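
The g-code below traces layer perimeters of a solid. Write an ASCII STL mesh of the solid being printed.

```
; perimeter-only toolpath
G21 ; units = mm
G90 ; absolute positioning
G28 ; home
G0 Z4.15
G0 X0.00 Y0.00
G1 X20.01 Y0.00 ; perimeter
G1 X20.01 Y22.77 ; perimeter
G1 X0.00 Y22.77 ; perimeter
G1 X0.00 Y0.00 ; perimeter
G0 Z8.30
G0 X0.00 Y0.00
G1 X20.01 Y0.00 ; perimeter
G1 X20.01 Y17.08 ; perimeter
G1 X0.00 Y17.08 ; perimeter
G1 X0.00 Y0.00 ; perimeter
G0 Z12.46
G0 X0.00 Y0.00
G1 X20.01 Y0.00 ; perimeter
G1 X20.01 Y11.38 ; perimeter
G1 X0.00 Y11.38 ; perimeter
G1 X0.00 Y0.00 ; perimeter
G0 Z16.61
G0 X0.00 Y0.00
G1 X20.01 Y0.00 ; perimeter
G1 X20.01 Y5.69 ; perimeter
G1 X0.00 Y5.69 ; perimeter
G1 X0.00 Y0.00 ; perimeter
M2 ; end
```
solid part
  facet normal 0.0000 0.0000 -1.0000
    outer loop
      vertex 20.01 28.46 0.00
      vertex 20.01 0.00 0.00
      vertex 0.00 0.00 0.00
    endloop
  endfacet
  facet normal 0.0000 0.0000 -1.0000
    outer loop
      vertex 0.00 28.46 0.00
      vertex 20.01 28.46 0.00
      vertex 0.00 0.00 0.00
    endloop
  endfacet
  facet normal 0.0000 -1.0000 0.0000
    outer loop
      vertex 0.00 0.00 0.00
      vertex 20.01 0.00 0.00
      vertex 20.01 0.00 20.76
    endloop
  endfacet
  facet normal 0.0000 -1.0000 0.0000
    outer loop
      vertex 0.00 0.00 0.00
      vertex 20.01 0.00 20.76
      vertex 0.00 0.00 20.76
    endloop
  endfacet
  facet normal 0.0000 0.5893 0.8079
    outer loop
      vertex 0.00 0.00 20.76
      vertex 20.01 0.00 20.76
      vertex 20.01 28.46 0.00
    endloop
  endfacet
  facet normal 0.0000 0.5893 0.8079
    outer loop
      vertex 0.00 0.00 20.76
      vertex 20.01 28.46 0.00
      vertex 0.00 28.46 0.00
    endloop
  endfacet
  facet normal -1.0000 0.0000 0.0000
    outer loop
      vertex 0.00 0.00 20.76
      vertex 0.00 28.46 0.00
      vertex 0.00 0.00 0.00
    endloop
  endfacet
  facet normal 1.0000 0.0000 0.0000
    outer loop
      vertex 20.01 0.00 0.00
      vertex 20.01 28.46 0.00
      vertex 20.01 0.00 20.76
    endloop
  endfacet
endsolid part

The G0 Z moves step by Δz≈4.15 mm. The G1 loops shrink linearly with z, so the solid tapers from its base footprint up to z≈20.8. Closing with a flat bottom cap and the tapered top and triangulating gives 8 facets — a wedge (ramp): 20 × 28.5 mm base, rising to 20.8 mm along the y=0 edge and sloping linearly to z=0 at y=28.5.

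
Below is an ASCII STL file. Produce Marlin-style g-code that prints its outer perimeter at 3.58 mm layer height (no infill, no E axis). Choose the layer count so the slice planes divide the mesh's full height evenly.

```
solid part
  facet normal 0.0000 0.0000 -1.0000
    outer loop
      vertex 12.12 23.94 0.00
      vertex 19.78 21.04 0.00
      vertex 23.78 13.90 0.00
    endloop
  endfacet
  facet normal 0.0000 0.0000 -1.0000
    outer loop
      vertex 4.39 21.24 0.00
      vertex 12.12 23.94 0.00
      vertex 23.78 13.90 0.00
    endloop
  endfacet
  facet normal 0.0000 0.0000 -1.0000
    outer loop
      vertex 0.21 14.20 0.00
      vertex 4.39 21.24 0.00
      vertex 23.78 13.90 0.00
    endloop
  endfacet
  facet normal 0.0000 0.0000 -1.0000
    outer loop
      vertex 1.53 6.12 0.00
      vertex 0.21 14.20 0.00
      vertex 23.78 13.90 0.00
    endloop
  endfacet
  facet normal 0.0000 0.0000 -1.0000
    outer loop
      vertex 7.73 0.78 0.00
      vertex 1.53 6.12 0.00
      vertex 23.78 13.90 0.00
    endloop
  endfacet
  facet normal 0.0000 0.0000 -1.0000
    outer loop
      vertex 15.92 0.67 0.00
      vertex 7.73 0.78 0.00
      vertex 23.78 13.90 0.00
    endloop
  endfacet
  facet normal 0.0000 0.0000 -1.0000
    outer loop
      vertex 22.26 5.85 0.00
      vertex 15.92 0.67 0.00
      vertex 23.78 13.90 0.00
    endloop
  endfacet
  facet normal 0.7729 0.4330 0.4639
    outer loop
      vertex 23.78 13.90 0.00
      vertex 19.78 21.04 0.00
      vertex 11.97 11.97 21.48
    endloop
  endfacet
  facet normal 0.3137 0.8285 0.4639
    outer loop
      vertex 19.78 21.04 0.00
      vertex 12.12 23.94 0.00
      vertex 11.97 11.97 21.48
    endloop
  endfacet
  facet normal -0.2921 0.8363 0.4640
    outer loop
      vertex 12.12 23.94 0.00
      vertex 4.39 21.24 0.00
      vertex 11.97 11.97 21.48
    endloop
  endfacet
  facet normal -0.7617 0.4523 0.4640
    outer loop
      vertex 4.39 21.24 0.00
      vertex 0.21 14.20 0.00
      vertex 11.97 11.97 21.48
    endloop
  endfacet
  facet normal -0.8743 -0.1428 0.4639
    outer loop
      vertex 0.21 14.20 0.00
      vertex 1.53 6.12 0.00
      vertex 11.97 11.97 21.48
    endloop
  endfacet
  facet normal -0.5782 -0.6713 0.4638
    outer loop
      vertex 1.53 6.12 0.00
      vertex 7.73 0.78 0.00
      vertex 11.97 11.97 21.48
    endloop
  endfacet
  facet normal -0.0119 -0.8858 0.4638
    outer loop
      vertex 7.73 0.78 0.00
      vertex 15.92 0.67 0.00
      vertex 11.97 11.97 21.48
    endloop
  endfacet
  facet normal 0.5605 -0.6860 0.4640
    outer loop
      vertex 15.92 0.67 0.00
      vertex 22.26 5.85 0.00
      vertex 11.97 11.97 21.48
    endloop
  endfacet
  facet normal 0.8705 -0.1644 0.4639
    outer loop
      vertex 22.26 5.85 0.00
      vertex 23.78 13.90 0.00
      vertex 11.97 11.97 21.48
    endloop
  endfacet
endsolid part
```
; perimeter-only toolpath
G21 ; units = mm
G90 ; absolute positioning
G28 ; home
; layer 1
G0 Z3.58
G0 X21.81 Y13.58
G1 X18.48 Y19.53
G1 X12.09 Y21.95
G1 X5.65 Y19.70
G1 X2.17 Y13.83
G1 X3.27 Y7.10
G1 X8.44 Y2.64
G1 X15.26 Y2.55
G1 X20.55 Y6.87
G1 X21.81 Y13.58
; layer 2
G0 Z7.16
G0 X19.84 Y13.26
G1 X17.18 Y18.02
G1 X12.07 Y19.95
G1 X6.92 Y18.15
G1 X4.13 Y13.46
G1 X5.01 Y8.07
G1 X9.14 Y4.51
G1 X14.60 Y4.44
G1 X18.83 Y7.89
G1 X19.84 Y13.26
; layer 3
G0 Z10.74
G0 X17.88 Y12.94
G1 X15.88 Y16.50
G1 X12.04 Y17.96
G1 X8.18 Y16.61
G1 X6.09 Y13.09
G1 X6.75 Y9.04
G1 X9.85 Y6.38
G1 X13.95 Y6.32
G1 X17.12 Y8.91
G1 X17.88 Y12.94
; layer 4
G0 Z14.32
G0 X15.91 Y12.61
G1 X14.57 Y14.99
G1 X12.02 Y15.96
G1 X9.44 Y15.06
G1 X8.05 Y12.71
G1 X8.49 Y10.02
G1 X10.56 Y8.24
G1 X13.29 Y8.20
G1 X15.40 Y9.93
G1 X15.91 Y12.61
; layer 5
G0 Z17.90
G0 X13.94 Y12.29
G1 X13.27 Y13.48
G1 X12.00 Y13.97
G1 X10.71 Y13.52
G1 X10.01 Y12.34
G1 X10.23 Y11.00
G1 X11.26 Y10.11
G1 X12.63 Y10.09
G1 X13.69 Y10.95
G1 X13.94 Y12.29
M2 ; end

The solid is a regular 9-sided pyramid, base circumscribed radius ≈ 12 mm, apex at z ≈ 21.5 mm. Slicing at Δz = 3.58 mm — 6 equal slices spanning the solid's height, so layer i sits at z = i·h/6 — gives 5 non-empty perimeters. Each is a 9-segment closed polygon; G0 lifts to the layer z and rapids to the start vertex, then G1 traces the edges. The cross-section shrinks linearly with z (the slice at the apex is degenerate and omitted).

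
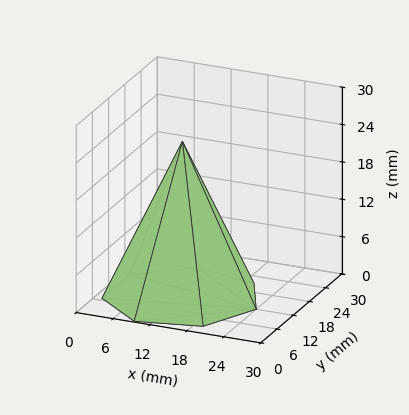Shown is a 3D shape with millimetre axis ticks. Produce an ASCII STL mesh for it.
Reading the render: the shape is a regular 7-sided pyramid, base circumscribed radius ≈ 12 mm, apex at z ≈ 25 mm (dimensions read to the nearest mm from the axis ticks). For the STL, each face is triangulated and given an outward normal.

solid part
  facet normal 0.0000 0.0000 -1.0000
    outer loop
      vertex 9.3 23.7 0.0
      vertex 19.5 21.4 0.0
      vertex 24.0 12.0 0.0
    endloop
  endfacet
  facet normal 0.0000 0.0000 -1.0000
    outer loop
      vertex 1.2 17.2 0.0
      vertex 9.3 23.7 0.0
      vertex 24.0 12.0 0.0
    endloop
  endfacet
  facet normal 0.0000 0.0000 -1.0000
    outer loop
      vertex 1.2 6.8 0.0
      vertex 1.2 17.2 0.0
      vertex 24.0 12.0 0.0
    endloop
  endfacet
  facet normal 0.0000 0.0000 -1.0000
    outer loop
      vertex 9.3 0.3 0.0
      vertex 1.2 6.8 0.0
      vertex 24.0 12.0 0.0
    endloop
  endfacet
  facet normal 0.0000 0.0000 -1.0000
    outer loop
      vertex 19.5 2.6 0.0
      vertex 9.3 0.3 0.0
      vertex 24.0 12.0 0.0
    endloop
  endfacet
  facet normal 0.8277 0.3963 0.3973
    outer loop
      vertex 24.0 12.0 0.0
      vertex 19.5 21.4 0.0
      vertex 12.0 12.0 25.0
    endloop
  endfacet
  facet normal 0.2019 0.8953 0.3972
    outer loop
      vertex 19.5 21.4 0.0
      vertex 9.3 23.7 0.0
      vertex 12.0 12.0 25.0
    endloop
  endfacet
  facet normal -0.5744 0.7158 0.3970
    outer loop
      vertex 9.3 23.7 0.0
      vertex 1.2 17.2 0.0
      vertex 12.0 12.0 25.0
    endloop
  endfacet
  facet normal -0.9180 0.0000 0.3966
    outer loop
      vertex 1.2 17.2 0.0
      vertex 1.2 6.8 0.0
      vertex 12.0 12.0 25.0
    endloop
  endfacet
  facet normal -0.5744 -0.7158 0.3970
    outer loop
      vertex 1.2 6.8 0.0
      vertex 9.3 0.3 0.0
      vertex 12.0 12.0 25.0
    endloop
  endfacet
  facet normal 0.2019 -0.8953 0.3972
    outer loop
      vertex 9.3 0.3 0.0
      vertex 19.5 2.6 0.0
      vertex 12.0 12.0 25.0
    endloop
  endfacet
  facet normal 0.8277 -0.3963 0.3973
    outer loop
      vertex 19.5 2.6 0.0
      vertex 24.0 12.0 0.0
      vertex 12.0 12.0 25.0
    endloop
  endfacet
endsolid part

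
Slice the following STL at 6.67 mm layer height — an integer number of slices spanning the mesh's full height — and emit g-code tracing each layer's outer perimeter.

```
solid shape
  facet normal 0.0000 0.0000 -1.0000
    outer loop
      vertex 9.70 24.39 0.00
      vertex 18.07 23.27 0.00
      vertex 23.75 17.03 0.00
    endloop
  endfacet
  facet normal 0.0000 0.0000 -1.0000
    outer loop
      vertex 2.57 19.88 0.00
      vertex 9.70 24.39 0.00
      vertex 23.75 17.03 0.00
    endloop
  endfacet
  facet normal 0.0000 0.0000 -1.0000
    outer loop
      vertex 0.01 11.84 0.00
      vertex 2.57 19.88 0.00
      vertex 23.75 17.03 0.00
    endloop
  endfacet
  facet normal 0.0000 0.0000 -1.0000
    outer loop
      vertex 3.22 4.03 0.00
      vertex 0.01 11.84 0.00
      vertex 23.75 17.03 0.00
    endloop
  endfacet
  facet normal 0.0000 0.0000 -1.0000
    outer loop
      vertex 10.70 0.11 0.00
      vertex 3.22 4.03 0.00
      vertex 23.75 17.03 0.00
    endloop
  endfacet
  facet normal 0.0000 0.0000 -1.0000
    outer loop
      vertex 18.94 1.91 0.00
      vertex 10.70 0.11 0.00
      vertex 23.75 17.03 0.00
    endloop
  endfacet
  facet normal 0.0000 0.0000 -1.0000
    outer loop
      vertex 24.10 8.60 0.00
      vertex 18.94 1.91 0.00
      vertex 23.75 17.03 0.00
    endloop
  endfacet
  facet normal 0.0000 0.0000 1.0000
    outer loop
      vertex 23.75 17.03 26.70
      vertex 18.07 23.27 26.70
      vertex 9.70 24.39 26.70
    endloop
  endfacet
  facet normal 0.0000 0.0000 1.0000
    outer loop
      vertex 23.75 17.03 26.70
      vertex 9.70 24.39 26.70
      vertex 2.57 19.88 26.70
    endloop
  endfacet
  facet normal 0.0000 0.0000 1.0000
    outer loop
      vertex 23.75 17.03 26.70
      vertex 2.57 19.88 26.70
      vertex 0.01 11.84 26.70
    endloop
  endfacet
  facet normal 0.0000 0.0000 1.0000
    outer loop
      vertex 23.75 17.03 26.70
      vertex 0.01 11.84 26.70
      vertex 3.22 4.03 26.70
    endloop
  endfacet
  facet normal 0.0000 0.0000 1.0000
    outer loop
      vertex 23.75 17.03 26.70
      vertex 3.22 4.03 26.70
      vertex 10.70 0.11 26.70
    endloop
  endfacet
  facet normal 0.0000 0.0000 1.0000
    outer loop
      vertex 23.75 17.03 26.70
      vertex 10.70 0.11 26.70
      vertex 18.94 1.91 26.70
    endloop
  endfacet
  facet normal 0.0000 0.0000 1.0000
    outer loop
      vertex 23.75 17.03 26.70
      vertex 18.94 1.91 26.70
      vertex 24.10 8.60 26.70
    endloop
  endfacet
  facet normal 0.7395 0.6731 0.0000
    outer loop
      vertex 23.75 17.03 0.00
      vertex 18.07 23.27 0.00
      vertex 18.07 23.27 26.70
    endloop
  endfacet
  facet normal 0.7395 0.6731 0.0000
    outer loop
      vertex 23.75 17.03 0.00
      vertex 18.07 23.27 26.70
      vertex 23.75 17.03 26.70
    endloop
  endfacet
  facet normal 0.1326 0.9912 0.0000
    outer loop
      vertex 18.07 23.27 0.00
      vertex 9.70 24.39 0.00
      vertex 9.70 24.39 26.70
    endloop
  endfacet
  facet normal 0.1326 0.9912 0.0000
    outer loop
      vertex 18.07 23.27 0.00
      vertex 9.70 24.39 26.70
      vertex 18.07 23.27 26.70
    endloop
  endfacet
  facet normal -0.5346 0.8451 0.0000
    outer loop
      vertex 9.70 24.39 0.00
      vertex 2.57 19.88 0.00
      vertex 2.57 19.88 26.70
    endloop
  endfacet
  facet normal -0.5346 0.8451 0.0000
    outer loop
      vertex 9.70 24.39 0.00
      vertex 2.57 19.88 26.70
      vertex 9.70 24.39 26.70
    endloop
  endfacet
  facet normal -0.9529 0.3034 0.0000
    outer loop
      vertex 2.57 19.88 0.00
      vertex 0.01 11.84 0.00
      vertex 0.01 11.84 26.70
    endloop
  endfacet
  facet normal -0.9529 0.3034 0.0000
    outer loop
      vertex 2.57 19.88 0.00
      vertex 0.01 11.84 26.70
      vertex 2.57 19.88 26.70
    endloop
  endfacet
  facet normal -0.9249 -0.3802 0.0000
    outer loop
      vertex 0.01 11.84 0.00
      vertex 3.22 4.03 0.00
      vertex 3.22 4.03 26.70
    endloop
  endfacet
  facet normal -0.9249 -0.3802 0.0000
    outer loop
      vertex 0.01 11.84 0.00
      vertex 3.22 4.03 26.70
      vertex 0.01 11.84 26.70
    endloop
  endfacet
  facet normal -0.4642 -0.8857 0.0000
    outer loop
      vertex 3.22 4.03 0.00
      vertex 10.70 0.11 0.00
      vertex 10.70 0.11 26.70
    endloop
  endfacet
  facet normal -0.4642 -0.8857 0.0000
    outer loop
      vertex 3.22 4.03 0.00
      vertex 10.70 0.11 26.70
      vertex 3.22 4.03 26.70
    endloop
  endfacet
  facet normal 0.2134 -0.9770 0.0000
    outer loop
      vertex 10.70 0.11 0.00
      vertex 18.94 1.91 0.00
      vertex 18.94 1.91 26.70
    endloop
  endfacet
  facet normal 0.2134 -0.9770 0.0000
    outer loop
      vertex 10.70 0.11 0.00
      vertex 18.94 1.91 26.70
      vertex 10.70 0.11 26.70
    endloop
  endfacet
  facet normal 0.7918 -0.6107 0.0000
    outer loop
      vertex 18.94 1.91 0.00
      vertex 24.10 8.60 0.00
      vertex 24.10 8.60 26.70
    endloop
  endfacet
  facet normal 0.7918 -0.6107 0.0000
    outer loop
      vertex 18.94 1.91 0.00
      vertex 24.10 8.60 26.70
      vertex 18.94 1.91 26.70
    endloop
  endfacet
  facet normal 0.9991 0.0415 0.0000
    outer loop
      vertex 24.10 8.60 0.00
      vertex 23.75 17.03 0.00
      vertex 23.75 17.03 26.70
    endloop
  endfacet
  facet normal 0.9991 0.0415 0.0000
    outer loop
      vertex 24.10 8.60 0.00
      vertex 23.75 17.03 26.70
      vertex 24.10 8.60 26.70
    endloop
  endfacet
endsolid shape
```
; perimeter-only toolpath
G21 ; units = mm
G90 ; absolute positioning
G28 ; home
; layer 1
G0 Z6.67
G0 X23.75 Y17.03
G1 X18.07 Y23.27
G1 X9.70 Y24.39
G1 X2.57 Y19.88
G1 X0.01 Y11.84
G1 X3.22 Y4.03
G1 X10.70 Y0.11
G1 X18.94 Y1.91
G1 X24.10 Y8.60
G1 X23.75 Y17.03
; layer 2
G0 Z13.35
G0 X23.75 Y17.03
G1 X18.07 Y23.27
G1 X9.70 Y24.39
G1 X2.57 Y19.88
G1 X0.01 Y11.84
G1 X3.22 Y4.03
G1 X10.70 Y0.11
G1 X18.94 Y1.91
G1 X24.10 Y8.60
G1 X23.75 Y17.03
; layer 3
G0 Z20.02
G0 X23.75 Y17.03
G1 X18.07 Y23.27
G1 X9.70 Y24.39
G1 X2.57 Y19.88
G1 X0.01 Y11.84
G1 X3.22 Y4.03
G1 X10.70 Y0.11
G1 X18.94 Y1.91
G1 X24.10 Y8.60
G1 X23.75 Y17.03
; layer 4
G0 Z26.70
G0 X23.75 Y17.03
G1 X18.07 Y23.27
G1 X9.70 Y24.39
G1 X2.57 Y19.88
G1 X0.01 Y11.84
G1 X3.22 Y4.03
G1 X10.70 Y0.11
G1 X18.94 Y1.91
G1 X24.10 Y8.60
G1 X23.75 Y17.03
M2 ; end

The solid is a regular 9-sided prism (a cylinder approximated with 9 flat sides), circumscribed radius ≈ 12.3 mm, height ≈ 26.7 mm. Slicing at Δz = 6.67 mm — 4 equal slices spanning the solid's height, so layer i sits at z = i·h/4 — gives 4 non-empty perimeters. Each is a 9-segment closed polygon; G0 lifts to the layer z and rapids to the start vertex, then G1 traces the edges.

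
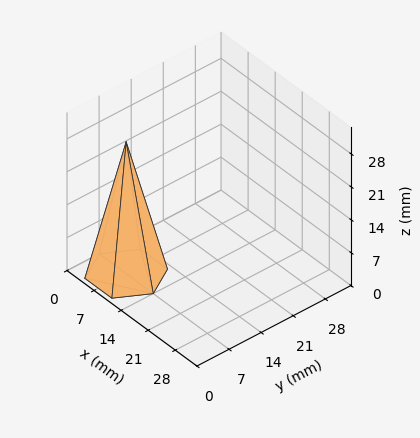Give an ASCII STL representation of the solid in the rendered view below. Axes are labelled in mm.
Reading the render: the shape is a regular 6-sided pyramid, base circumscribed radius ≈ 7 mm, apex at z ≈ 28 mm (dimensions read to the nearest mm from the axis ticks). For the STL, each face is triangulated and given an outward normal.

solid part
  facet normal 0.0000 0.0000 -1.0000
    outer loop
      vertex 3.500 13.062 0.000
      vertex 10.500 13.062 0.000
      vertex 14.000 7.000 0.000
    endloop
  endfacet
  facet normal 0.0000 0.0000 -1.0000
    outer loop
      vertex 0.000 7.000 0.000
      vertex 3.500 13.062 0.000
      vertex 14.000 7.000 0.000
    endloop
  endfacet
  facet normal 0.0000 0.0000 -1.0000
    outer loop
      vertex 3.500 0.938 0.000
      vertex 0.000 7.000 0.000
      vertex 14.000 7.000 0.000
    endloop
  endfacet
  facet normal 0.0000 0.0000 -1.0000
    outer loop
      vertex 10.500 0.938 0.000
      vertex 3.500 0.938 0.000
      vertex 14.000 7.000 0.000
    endloop
  endfacet
  facet normal 0.8464 0.4887 0.2116
    outer loop
      vertex 14.000 7.000 0.000
      vertex 10.500 13.062 0.000
      vertex 7.000 7.000 28.000
    endloop
  endfacet
  facet normal 0.0000 0.9774 0.2116
    outer loop
      vertex 10.500 13.062 0.000
      vertex 3.500 13.062 0.000
      vertex 7.000 7.000 28.000
    endloop
  endfacet
  facet normal -0.8464 0.4887 0.2116
    outer loop
      vertex 3.500 13.062 0.000
      vertex 0.000 7.000 0.000
      vertex 7.000 7.000 28.000
    endloop
  endfacet
  facet normal -0.8464 -0.4887 0.2116
    outer loop
      vertex 0.000 7.000 0.000
      vertex 3.500 0.938 0.000
      vertex 7.000 7.000 28.000
    endloop
  endfacet
  facet normal 0.0000 -0.9774 0.2116
    outer loop
      vertex 3.500 0.938 0.000
      vertex 10.500 0.938 0.000
      vertex 7.000 7.000 28.000
    endloop
  endfacet
  facet normal 0.8464 -0.4887 0.2116
    outer loop
      vertex 10.500 0.938 0.000
      vertex 14.000 7.000 0.000
      vertex 7.000 7.000 28.000
    endloop
  endfacet
endsolid part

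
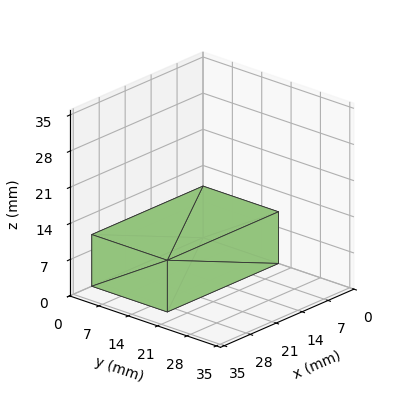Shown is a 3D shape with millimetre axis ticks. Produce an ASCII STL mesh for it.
Reading the render: the shape is a rectangular box, roughly 30 × 18 mm footprint and 10 mm tall (dimensions read to the nearest mm from the axis ticks). For the STL, each face is triangulated and given an outward normal.

solid part
  facet normal 0.0000 0.0000 -1.0000
    outer loop
      vertex 30.000 18.000 0.000
      vertex 30.000 0.000 0.000
      vertex 0.000 0.000 0.000
    endloop
  endfacet
  facet normal 0.0000 0.0000 -1.0000
    outer loop
      vertex 0.000 18.000 0.000
      vertex 30.000 18.000 0.000
      vertex 0.000 0.000 0.000
    endloop
  endfacet
  facet normal 0.0000 0.0000 1.0000
    outer loop
      vertex 0.000 0.000 10.000
      vertex 30.000 0.000 10.000
      vertex 30.000 18.000 10.000
    endloop
  endfacet
  facet normal 0.0000 0.0000 1.0000
    outer loop
      vertex 0.000 0.000 10.000
      vertex 30.000 18.000 10.000
      vertex 0.000 18.000 10.000
    endloop
  endfacet
  facet normal 0.0000 -1.0000 0.0000
    outer loop
      vertex 0.000 0.000 0.000
      vertex 30.000 0.000 0.000
      vertex 30.000 0.000 10.000
    endloop
  endfacet
  facet normal 0.0000 -1.0000 0.0000
    outer loop
      vertex 0.000 0.000 0.000
      vertex 30.000 0.000 10.000
      vertex 0.000 0.000 10.000
    endloop
  endfacet
  facet normal 0.0000 1.0000 0.0000
    outer loop
      vertex 30.000 18.000 10.000
      vertex 30.000 18.000 0.000
      vertex 0.000 18.000 0.000
    endloop
  endfacet
  facet normal 0.0000 1.0000 0.0000
    outer loop
      vertex 0.000 18.000 10.000
      vertex 30.000 18.000 10.000
      vertex 0.000 18.000 0.000
    endloop
  endfacet
  facet normal -1.0000 0.0000 0.0000
    outer loop
      vertex 0.000 18.000 10.000
      vertex 0.000 18.000 0.000
      vertex 0.000 0.000 0.000
    endloop
  endfacet
  facet normal -1.0000 0.0000 0.0000
    outer loop
      vertex 0.000 0.000 10.000
      vertex 0.000 18.000 10.000
      vertex 0.000 0.000 0.000
    endloop
  endfacet
  facet normal 1.0000 0.0000 0.0000
    outer loop
      vertex 30.000 0.000 0.000
      vertex 30.000 18.000 0.000
      vertex 30.000 18.000 10.000
    endloop
  endfacet
  facet normal 1.0000 0.0000 0.0000
    outer loop
      vertex 30.000 0.000 0.000
      vertex 30.000 18.000 10.000
      vertex 30.000 0.000 10.000
    endloop
  endfacet
endsolid part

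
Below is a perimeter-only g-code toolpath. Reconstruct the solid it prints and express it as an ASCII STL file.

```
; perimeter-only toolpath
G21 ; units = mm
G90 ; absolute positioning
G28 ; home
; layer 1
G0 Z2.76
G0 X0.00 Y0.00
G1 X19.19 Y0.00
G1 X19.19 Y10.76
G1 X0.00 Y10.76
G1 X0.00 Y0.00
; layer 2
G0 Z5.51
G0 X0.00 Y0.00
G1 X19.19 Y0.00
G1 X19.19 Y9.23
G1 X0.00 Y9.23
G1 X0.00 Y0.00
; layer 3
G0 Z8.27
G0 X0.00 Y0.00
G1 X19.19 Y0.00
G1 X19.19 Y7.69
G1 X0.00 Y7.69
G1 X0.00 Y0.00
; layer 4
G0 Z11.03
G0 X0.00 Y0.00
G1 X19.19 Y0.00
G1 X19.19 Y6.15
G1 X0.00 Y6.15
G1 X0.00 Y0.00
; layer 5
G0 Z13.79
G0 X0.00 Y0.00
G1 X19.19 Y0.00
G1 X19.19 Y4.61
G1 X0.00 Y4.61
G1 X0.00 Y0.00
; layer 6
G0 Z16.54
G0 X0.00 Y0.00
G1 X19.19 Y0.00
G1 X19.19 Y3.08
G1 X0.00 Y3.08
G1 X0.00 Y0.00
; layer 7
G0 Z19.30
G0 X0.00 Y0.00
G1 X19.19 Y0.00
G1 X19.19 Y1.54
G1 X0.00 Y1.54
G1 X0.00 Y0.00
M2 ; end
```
solid part
  facet normal 0.0000 0.0000 -1.0000
    outer loop
      vertex 19.19 12.30 0.00
      vertex 19.19 0.00 0.00
      vertex 0.00 0.00 0.00
    endloop
  endfacet
  facet normal 0.0000 0.0000 -1.0000
    outer loop
      vertex 0.00 12.30 0.00
      vertex 19.19 12.30 0.00
      vertex 0.00 0.00 0.00
    endloop
  endfacet
  facet normal 0.0000 -1.0000 0.0000
    outer loop
      vertex 0.00 0.00 0.00
      vertex 19.19 0.00 0.00
      vertex 19.19 0.00 22.06
    endloop
  endfacet
  facet normal 0.0000 -1.0000 0.0000
    outer loop
      vertex 0.00 0.00 0.00
      vertex 19.19 0.00 22.06
      vertex 0.00 0.00 22.06
    endloop
  endfacet
  facet normal 0.0000 0.8734 0.4870
    outer loop
      vertex 0.00 0.00 22.06
      vertex 19.19 0.00 22.06
      vertex 19.19 12.30 0.00
    endloop
  endfacet
  facet normal 0.0000 0.8734 0.4870
    outer loop
      vertex 0.00 0.00 22.06
      vertex 19.19 12.30 0.00
      vertex 0.00 12.30 0.00
    endloop
  endfacet
  facet normal -1.0000 0.0000 0.0000
    outer loop
      vertex 0.00 0.00 22.06
      vertex 0.00 12.30 0.00
      vertex 0.00 0.00 0.00
    endloop
  endfacet
  facet normal 1.0000 0.0000 0.0000
    outer loop
      vertex 19.19 0.00 0.00
      vertex 19.19 12.30 0.00
      vertex 19.19 0.00 22.06
    endloop
  endfacet
endsolid part

The G0 Z moves step by Δz≈2.76 mm. The G1 loops shrink linearly with z, so the solid tapers from its base footprint up to z≈22.1. Closing with a flat bottom cap and the tapered top and triangulating gives 8 facets — a wedge (ramp): 19.2 × 12.3 mm base, rising to 22.1 mm along the y=0 edge and sloping linearly to z=0 at y=12.3.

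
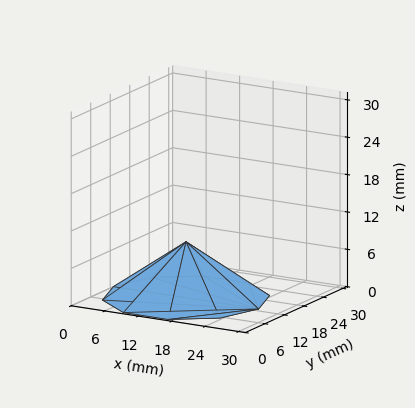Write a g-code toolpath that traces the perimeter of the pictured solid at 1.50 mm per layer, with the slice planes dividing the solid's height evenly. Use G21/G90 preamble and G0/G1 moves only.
Reading the render: the shape is a regular 10-sided pyramid, base circumscribed radius ≈ 13 mm, apex at z ≈ 9 mm (dimensions read to the nearest mm from the axis ticks). For the g-code, the solid's height is divided into equal slices at the stated Δz and each level perimeter traced with G1 moves after a G0 lift.

; perimeter-only toolpath
G21 ; units = mm
G90 ; absolute positioning
G28 ; home
; layer 1
G0 Z1.50
G0 X23.83 Y13.00
G1 X21.77 Y19.37
G1 X16.35 Y23.30
G1 X9.65 Y23.30
G1 X4.23 Y19.37
G1 X2.17 Y13.00
G1 X4.23 Y6.63
G1 X9.65 Y2.70
G1 X16.35 Y2.70
G1 X21.77 Y6.63
G1 X23.83 Y13.00
; layer 2
G0 Z3.00
G0 X21.67 Y13.00
G1 X20.01 Y18.09
G1 X15.68 Y21.24
G1 X10.32 Y21.24
G1 X5.99 Y18.09
G1 X4.33 Y13.00
G1 X5.99 Y7.91
G1 X10.32 Y4.76
G1 X15.68 Y4.76
G1 X20.01 Y7.91
G1 X21.67 Y13.00
; layer 3
G0 Z4.50
G0 X19.50 Y13.00
G1 X18.26 Y16.82
G1 X15.01 Y19.18
G1 X10.99 Y19.18
G1 X7.74 Y16.82
G1 X6.50 Y13.00
G1 X7.74 Y9.18
G1 X10.99 Y6.82
G1 X15.01 Y6.82
G1 X18.26 Y9.18
G1 X19.50 Y13.00
; layer 4
G0 Z6.00
G0 X17.33 Y13.00
G1 X16.51 Y15.55
G1 X14.34 Y17.12
G1 X11.66 Y17.12
G1 X9.49 Y15.55
G1 X8.67 Y13.00
G1 X9.49 Y10.45
G1 X11.66 Y8.88
G1 X14.34 Y8.88
G1 X16.51 Y10.45
G1 X17.33 Y13.00
; layer 5
G0 Z7.50
G0 X15.17 Y13.00
G1 X14.75 Y14.27
G1 X13.67 Y15.06
G1 X12.33 Y15.06
G1 X11.25 Y14.27
G1 X10.83 Y13.00
G1 X11.25 Y11.73
G1 X12.33 Y10.94
G1 X13.67 Y10.94
G1 X14.75 Y11.73
G1 X15.17 Y13.00
M2 ; end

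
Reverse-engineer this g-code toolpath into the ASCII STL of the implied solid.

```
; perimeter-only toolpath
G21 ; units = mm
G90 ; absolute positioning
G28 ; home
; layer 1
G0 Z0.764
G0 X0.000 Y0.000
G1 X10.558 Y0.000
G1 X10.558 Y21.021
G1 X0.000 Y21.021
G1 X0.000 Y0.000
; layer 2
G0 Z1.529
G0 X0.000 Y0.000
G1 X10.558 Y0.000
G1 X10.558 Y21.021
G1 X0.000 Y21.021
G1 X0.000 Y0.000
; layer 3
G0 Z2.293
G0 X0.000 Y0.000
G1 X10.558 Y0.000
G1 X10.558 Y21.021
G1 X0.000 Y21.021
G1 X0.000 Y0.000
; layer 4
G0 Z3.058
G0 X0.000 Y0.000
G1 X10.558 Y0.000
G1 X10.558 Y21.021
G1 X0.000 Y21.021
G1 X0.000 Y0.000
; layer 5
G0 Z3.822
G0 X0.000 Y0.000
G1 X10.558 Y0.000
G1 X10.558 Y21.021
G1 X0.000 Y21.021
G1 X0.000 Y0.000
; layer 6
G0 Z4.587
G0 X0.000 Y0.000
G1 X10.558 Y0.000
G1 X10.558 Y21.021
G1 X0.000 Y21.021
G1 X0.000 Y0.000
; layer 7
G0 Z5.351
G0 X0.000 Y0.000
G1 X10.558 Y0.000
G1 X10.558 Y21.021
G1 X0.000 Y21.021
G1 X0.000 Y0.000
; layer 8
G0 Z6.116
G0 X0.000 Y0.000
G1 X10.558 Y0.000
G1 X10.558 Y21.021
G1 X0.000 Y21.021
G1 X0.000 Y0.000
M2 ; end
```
solid part
  facet normal 0.0000 0.0000 -1.0000
    outer loop
      vertex 10.558 21.021 0.000
      vertex 10.558 0.000 0.000
      vertex 0.000 0.000 0.000
    endloop
  endfacet
  facet normal 0.0000 0.0000 -1.0000
    outer loop
      vertex 0.000 21.021 0.000
      vertex 10.558 21.021 0.000
      vertex 0.000 0.000 0.000
    endloop
  endfacet
  facet normal 0.0000 0.0000 1.0000
    outer loop
      vertex 0.000 0.000 6.116
      vertex 10.558 0.000 6.116
      vertex 10.558 21.021 6.116
    endloop
  endfacet
  facet normal 0.0000 0.0000 1.0000
    outer loop
      vertex 0.000 0.000 6.116
      vertex 10.558 21.021 6.116
      vertex 0.000 21.021 6.116
    endloop
  endfacet
  facet normal 0.0000 -1.0000 0.0000
    outer loop
      vertex 0.000 0.000 0.000
      vertex 10.558 0.000 0.000
      vertex 10.558 0.000 6.116
    endloop
  endfacet
  facet normal 0.0000 -1.0000 0.0000
    outer loop
      vertex 0.000 0.000 0.000
      vertex 10.558 0.000 6.116
      vertex 0.000 0.000 6.116
    endloop
  endfacet
  facet normal 0.0000 1.0000 0.0000
    outer loop
      vertex 10.558 21.021 6.116
      vertex 10.558 21.021 0.000
      vertex 0.000 21.021 0.000
    endloop
  endfacet
  facet normal 0.0000 1.0000 0.0000
    outer loop
      vertex 0.000 21.021 6.116
      vertex 10.558 21.021 6.116
      vertex 0.000 21.021 0.000
    endloop
  endfacet
  facet normal -1.0000 0.0000 0.0000
    outer loop
      vertex 0.000 21.021 6.116
      vertex 0.000 21.021 0.000
      vertex 0.000 0.000 0.000
    endloop
  endfacet
  facet normal -1.0000 0.0000 0.0000
    outer loop
      vertex 0.000 0.000 6.116
      vertex 0.000 21.021 6.116
      vertex 0.000 0.000 0.000
    endloop
  endfacet
  facet normal 1.0000 0.0000 0.0000
    outer loop
      vertex 10.558 0.000 0.000
      vertex 10.558 21.021 0.000
      vertex 10.558 21.021 6.116
    endloop
  endfacet
  facet normal 1.0000 0.0000 0.0000
    outer loop
      vertex 10.558 0.000 0.000
      vertex 10.558 21.021 6.116
      vertex 10.558 0.000 6.116
    endloop
  endfacet
endsolid part

The G0 Z moves step by Δz≈0.764 mm. Every layer's G1 loop is the same polygon, so the solid is a straight extrusion of it from z=0 to z≈6.12. Closing with flat bottom and top caps and triangulating gives 12 facets — a rectangular box, roughly 10.6 × 21 mm footprint and 6.12 mm tall.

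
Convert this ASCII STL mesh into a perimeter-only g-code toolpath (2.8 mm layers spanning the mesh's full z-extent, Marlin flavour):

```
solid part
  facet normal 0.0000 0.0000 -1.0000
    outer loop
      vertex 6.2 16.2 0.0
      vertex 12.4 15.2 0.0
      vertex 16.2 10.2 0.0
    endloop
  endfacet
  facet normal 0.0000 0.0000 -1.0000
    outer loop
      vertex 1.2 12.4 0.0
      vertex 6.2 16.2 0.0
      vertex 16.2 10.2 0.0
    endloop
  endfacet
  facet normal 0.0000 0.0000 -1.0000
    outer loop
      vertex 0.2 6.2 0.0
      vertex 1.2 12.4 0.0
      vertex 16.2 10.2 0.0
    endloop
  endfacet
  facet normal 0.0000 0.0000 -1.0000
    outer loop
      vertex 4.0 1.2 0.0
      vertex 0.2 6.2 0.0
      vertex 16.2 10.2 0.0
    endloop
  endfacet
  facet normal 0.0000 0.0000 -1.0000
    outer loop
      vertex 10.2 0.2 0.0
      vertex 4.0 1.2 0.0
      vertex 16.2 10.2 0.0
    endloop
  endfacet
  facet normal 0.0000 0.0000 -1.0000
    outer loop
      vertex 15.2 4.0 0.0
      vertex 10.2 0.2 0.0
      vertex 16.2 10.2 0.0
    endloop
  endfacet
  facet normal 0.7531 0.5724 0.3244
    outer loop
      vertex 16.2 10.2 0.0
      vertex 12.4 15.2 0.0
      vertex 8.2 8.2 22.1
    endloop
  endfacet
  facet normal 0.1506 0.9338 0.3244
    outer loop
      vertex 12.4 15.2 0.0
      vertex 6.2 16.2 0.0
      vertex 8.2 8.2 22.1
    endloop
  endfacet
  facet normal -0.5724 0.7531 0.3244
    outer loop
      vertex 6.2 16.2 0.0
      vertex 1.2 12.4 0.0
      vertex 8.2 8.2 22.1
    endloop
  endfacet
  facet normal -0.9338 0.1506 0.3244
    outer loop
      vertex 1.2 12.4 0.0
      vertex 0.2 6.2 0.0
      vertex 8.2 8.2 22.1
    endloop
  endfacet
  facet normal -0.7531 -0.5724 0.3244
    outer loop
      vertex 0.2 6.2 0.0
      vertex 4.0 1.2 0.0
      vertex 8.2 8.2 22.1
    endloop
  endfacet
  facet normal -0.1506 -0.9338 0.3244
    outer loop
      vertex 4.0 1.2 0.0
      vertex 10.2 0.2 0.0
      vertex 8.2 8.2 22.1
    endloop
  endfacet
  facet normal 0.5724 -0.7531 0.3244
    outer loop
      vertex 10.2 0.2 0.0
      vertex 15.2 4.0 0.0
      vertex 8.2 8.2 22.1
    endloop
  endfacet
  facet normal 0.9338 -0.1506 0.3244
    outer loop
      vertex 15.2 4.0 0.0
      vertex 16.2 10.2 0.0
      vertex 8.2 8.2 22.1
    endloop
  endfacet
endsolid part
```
; perimeter-only toolpath
G21 ; units = mm
G90 ; absolute positioning
G28 ; home
; layer 1
G0 Z2.8
G0 X15.2 Y9.9
G1 X11.9 Y14.3
G1 X6.4 Y15.2
G1 X2.1 Y11.9
G1 X1.2 Y6.4
G1 X4.5 Y2.1
G1 X9.9 Y1.2
G1 X14.3 Y4.5
G1 X15.2 Y9.9
; layer 2
G0 Z5.5
G0 X14.2 Y9.7
G1 X11.4 Y13.4
G1 X6.7 Y14.2
G1 X2.9 Y11.4
G1 X2.2 Y6.7
G1 X5.0 Y2.9
G1 X9.7 Y2.2
G1 X13.4 Y5.0
G1 X14.2 Y9.7
; layer 3
G0 Z8.3
G0 X13.2 Y9.4
G1 X10.8 Y12.6
G1 X6.9 Y13.2
G1 X3.8 Y10.8
G1 X3.2 Y6.9
G1 X5.6 Y3.8
G1 X9.4 Y3.2
G1 X12.6 Y5.6
G1 X13.2 Y9.4
; layer 4
G0 Z11.1
G0 X12.2 Y9.2
G1 X10.3 Y11.7
G1 X7.2 Y12.2
G1 X4.7 Y10.3
G1 X4.2 Y7.2
G1 X6.1 Y4.7
G1 X9.2 Y4.2
G1 X11.7 Y6.1
G1 X12.2 Y9.2
; layer 5
G0 Z13.8
G0 X11.2 Y8.9
G1 X9.8 Y10.8
G1 X7.5 Y11.2
G1 X5.6 Y9.8
G1 X5.2 Y7.5
G1 X6.6 Y5.6
G1 X8.9 Y5.2
G1 X10.8 Y6.6
G1 X11.2 Y8.9
; layer 6
G0 Z16.6
G0 X10.2 Y8.7
G1 X9.2 Y9.9
G1 X7.7 Y10.2
G1 X6.5 Y9.2
G1 X6.2 Y7.7
G1 X7.2 Y6.5
G1 X8.7 Y6.2
G1 X9.9 Y7.2
G1 X10.2 Y8.7
; layer 7
G0 Z19.3
G0 X9.2 Y8.4
G1 X8.7 Y9.1
G1 X7.9 Y9.2
G1 X7.3 Y8.7
G1 X7.2 Y7.9
G1 X7.7 Y7.3
G1 X8.4 Y7.2
G1 X9.1 Y7.7
G1 X9.2 Y8.4
M2 ; end

The solid is a regular 8-sided pyramid, base circumscribed radius ≈ 8.2 mm, apex at z ≈ 22.1 mm. Slicing at Δz = 2.8 mm — 8 equal slices spanning the solid's height, so layer i sits at z = i·h/8 — gives 7 non-empty perimeters. Each is a 8-segment closed polygon; G0 lifts to the layer z and rapids to the start vertex, then G1 traces the edges. The cross-section shrinks linearly with z (the slice at the apex is degenerate and omitted).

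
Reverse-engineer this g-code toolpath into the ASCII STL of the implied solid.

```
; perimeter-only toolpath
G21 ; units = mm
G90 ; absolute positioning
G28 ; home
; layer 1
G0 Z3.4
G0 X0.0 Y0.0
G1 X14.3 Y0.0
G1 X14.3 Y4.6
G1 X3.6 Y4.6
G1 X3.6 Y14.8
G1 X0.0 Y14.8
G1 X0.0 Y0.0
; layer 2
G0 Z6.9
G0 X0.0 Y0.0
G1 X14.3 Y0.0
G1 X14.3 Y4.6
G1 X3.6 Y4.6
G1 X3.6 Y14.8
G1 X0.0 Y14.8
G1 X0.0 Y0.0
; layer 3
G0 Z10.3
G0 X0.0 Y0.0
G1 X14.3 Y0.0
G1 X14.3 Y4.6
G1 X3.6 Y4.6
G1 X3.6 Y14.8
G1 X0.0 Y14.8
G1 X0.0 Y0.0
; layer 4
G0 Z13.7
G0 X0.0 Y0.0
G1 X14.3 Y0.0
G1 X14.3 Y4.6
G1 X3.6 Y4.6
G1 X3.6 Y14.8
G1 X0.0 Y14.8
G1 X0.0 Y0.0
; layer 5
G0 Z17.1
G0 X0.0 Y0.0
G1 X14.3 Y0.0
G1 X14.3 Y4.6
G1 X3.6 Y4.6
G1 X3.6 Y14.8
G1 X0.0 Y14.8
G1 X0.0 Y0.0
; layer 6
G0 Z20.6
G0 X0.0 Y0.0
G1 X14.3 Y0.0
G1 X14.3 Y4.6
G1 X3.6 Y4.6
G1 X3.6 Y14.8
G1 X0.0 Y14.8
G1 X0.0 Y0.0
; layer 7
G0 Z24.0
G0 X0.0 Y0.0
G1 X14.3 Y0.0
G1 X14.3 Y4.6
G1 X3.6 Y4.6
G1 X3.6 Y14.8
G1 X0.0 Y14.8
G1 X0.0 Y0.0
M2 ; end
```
solid part
  facet normal 0.0000 0.0000 -1.0000
    outer loop
      vertex 14.3 4.6 0.0
      vertex 14.3 0.0 0.0
      vertex 0.0 0.0 0.0
    endloop
  endfacet
  facet normal 0.0000 0.0000 -1.0000
    outer loop
      vertex 3.6 4.6 0.0
      vertex 14.3 4.6 0.0
      vertex 0.0 0.0 0.0
    endloop
  endfacet
  facet normal 0.0000 0.0000 -1.0000
    outer loop
      vertex 3.6 14.8 0.0
      vertex 3.6 4.6 0.0
      vertex 0.0 0.0 0.0
    endloop
  endfacet
  facet normal 0.0000 0.0000 -1.0000
    outer loop
      vertex 0.0 14.8 0.0
      vertex 3.6 14.8 0.0
      vertex 0.0 0.0 0.0
    endloop
  endfacet
  facet normal 0.0000 0.0000 1.0000
    outer loop
      vertex 0.0 0.0 24.0
      vertex 14.3 0.0 24.0
      vertex 14.3 4.6 24.0
    endloop
  endfacet
  facet normal 0.0000 0.0000 1.0000
    outer loop
      vertex 0.0 0.0 24.0
      vertex 14.3 4.6 24.0
      vertex 3.6 4.6 24.0
    endloop
  endfacet
  facet normal 0.0000 0.0000 1.0000
    outer loop
      vertex 0.0 0.0 24.0
      vertex 3.6 4.6 24.0
      vertex 3.6 14.8 24.0
    endloop
  endfacet
  facet normal 0.0000 0.0000 1.0000
    outer loop
      vertex 0.0 0.0 24.0
      vertex 3.6 14.8 24.0
      vertex 0.0 14.8 24.0
    endloop
  endfacet
  facet normal 0.0000 -1.0000 0.0000
    outer loop
      vertex 0.0 0.0 0.0
      vertex 14.3 0.0 0.0
      vertex 14.3 0.0 24.0
    endloop
  endfacet
  facet normal 0.0000 -1.0000 0.0000
    outer loop
      vertex 0.0 0.0 0.0
      vertex 14.3 0.0 24.0
      vertex 0.0 0.0 24.0
    endloop
  endfacet
  facet normal 1.0000 0.0000 0.0000
    outer loop
      vertex 14.3 0.0 0.0
      vertex 14.3 4.6 0.0
      vertex 14.3 4.6 24.0
    endloop
  endfacet
  facet normal 1.0000 0.0000 0.0000
    outer loop
      vertex 14.3 0.0 0.0
      vertex 14.3 4.6 24.0
      vertex 14.3 0.0 24.0
    endloop
  endfacet
  facet normal 0.0000 1.0000 0.0000
    outer loop
      vertex 14.3 4.6 0.0
      vertex 3.6 4.6 0.0
      vertex 3.6 4.6 24.0
    endloop
  endfacet
  facet normal 0.0000 1.0000 0.0000
    outer loop
      vertex 14.3 4.6 0.0
      vertex 3.6 4.6 24.0
      vertex 14.3 4.6 24.0
    endloop
  endfacet
  facet normal 1.0000 0.0000 0.0000
    outer loop
      vertex 3.6 4.6 0.0
      vertex 3.6 14.8 0.0
      vertex 3.6 14.8 24.0
    endloop
  endfacet
  facet normal 1.0000 0.0000 0.0000
    outer loop
      vertex 3.6 4.6 0.0
      vertex 3.6 14.8 24.0
      vertex 3.6 4.6 24.0
    endloop
  endfacet
  facet normal 0.0000 1.0000 0.0000
    outer loop
      vertex 3.6 14.8 0.0
      vertex 0.0 14.8 0.0
      vertex 0.0 14.8 24.0
    endloop
  endfacet
  facet normal 0.0000 1.0000 0.0000
    outer loop
      vertex 3.6 14.8 0.0
      vertex 0.0 14.8 24.0
      vertex 3.6 14.8 24.0
    endloop
  endfacet
  facet normal -1.0000 0.0000 0.0000
    outer loop
      vertex 0.0 14.8 0.0
      vertex 0.0 0.0 0.0
      vertex 0.0 0.0 24.0
    endloop
  endfacet
  facet normal -1.0000 0.0000 0.0000
    outer loop
      vertex 0.0 14.8 0.0
      vertex 0.0 0.0 24.0
      vertex 0.0 14.8 24.0
    endloop
  endfacet
endsolid part

The G0 Z moves step by Δz≈3.4 mm. Every layer's G1 loop is the same polygon, so the solid is a straight extrusion of it from z=0 to z≈24. Closing with flat bottom and top caps and triangulating gives 20 facets — an L-shaped prism: outer 14.3 × 14.8 mm, arm thicknesses ≈ 4.6 mm (horizontal) and 3.6 mm (vertical), extruded 24 mm in z.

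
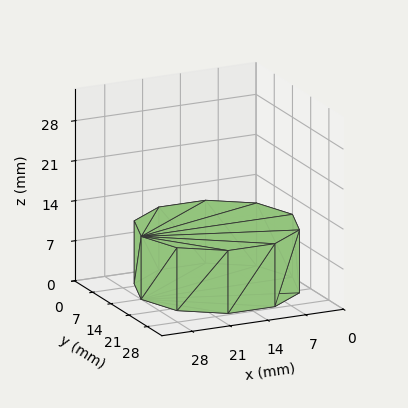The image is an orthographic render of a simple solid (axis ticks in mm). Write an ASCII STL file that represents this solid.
Reading the render: the shape is a regular 10-sided prism (a cylinder approximated with 10 flat sides), circumscribed radius ≈ 14 mm, height ≈ 11 mm (dimensions read to the nearest mm from the axis ticks). For the STL, each face is triangulated and given an outward normal.

solid part
  facet normal 0.0000 0.0000 -1.0000
    outer loop
      vertex 18.33 27.31 0.00
      vertex 25.33 22.23 0.00
      vertex 28.00 14.00 0.00
    endloop
  endfacet
  facet normal 0.0000 0.0000 -1.0000
    outer loop
      vertex 9.67 27.31 0.00
      vertex 18.33 27.31 0.00
      vertex 28.00 14.00 0.00
    endloop
  endfacet
  facet normal 0.0000 0.0000 -1.0000
    outer loop
      vertex 2.67 22.23 0.00
      vertex 9.67 27.31 0.00
      vertex 28.00 14.00 0.00
    endloop
  endfacet
  facet normal 0.0000 0.0000 -1.0000
    outer loop
      vertex 0.00 14.00 0.00
      vertex 2.67 22.23 0.00
      vertex 28.00 14.00 0.00
    endloop
  endfacet
  facet normal 0.0000 0.0000 -1.0000
    outer loop
      vertex 2.67 5.77 0.00
      vertex 0.00 14.00 0.00
      vertex 28.00 14.00 0.00
    endloop
  endfacet
  facet normal 0.0000 0.0000 -1.0000
    outer loop
      vertex 9.67 0.69 0.00
      vertex 2.67 5.77 0.00
      vertex 28.00 14.00 0.00
    endloop
  endfacet
  facet normal 0.0000 0.0000 -1.0000
    outer loop
      vertex 18.33 0.69 0.00
      vertex 9.67 0.69 0.00
      vertex 28.00 14.00 0.00
    endloop
  endfacet
  facet normal 0.0000 0.0000 -1.0000
    outer loop
      vertex 25.33 5.77 0.00
      vertex 18.33 0.69 0.00
      vertex 28.00 14.00 0.00
    endloop
  endfacet
  facet normal 0.0000 0.0000 1.0000
    outer loop
      vertex 28.00 14.00 11.00
      vertex 25.33 22.23 11.00
      vertex 18.33 27.31 11.00
    endloop
  endfacet
  facet normal 0.0000 0.0000 1.0000
    outer loop
      vertex 28.00 14.00 11.00
      vertex 18.33 27.31 11.00
      vertex 9.67 27.31 11.00
    endloop
  endfacet
  facet normal 0.0000 0.0000 1.0000
    outer loop
      vertex 28.00 14.00 11.00
      vertex 9.67 27.31 11.00
      vertex 2.67 22.23 11.00
    endloop
  endfacet
  facet normal 0.0000 0.0000 1.0000
    outer loop
      vertex 28.00 14.00 11.00
      vertex 2.67 22.23 11.00
      vertex 0.00 14.00 11.00
    endloop
  endfacet
  facet normal 0.0000 0.0000 1.0000
    outer loop
      vertex 28.00 14.00 11.00
      vertex 0.00 14.00 11.00
      vertex 2.67 5.77 11.00
    endloop
  endfacet
  facet normal 0.0000 0.0000 1.0000
    outer loop
      vertex 28.00 14.00 11.00
      vertex 2.67 5.77 11.00
      vertex 9.67 0.69 11.00
    endloop
  endfacet
  facet normal 0.0000 0.0000 1.0000
    outer loop
      vertex 28.00 14.00 11.00
      vertex 9.67 0.69 11.00
      vertex 18.33 0.69 11.00
    endloop
  endfacet
  facet normal 0.0000 0.0000 1.0000
    outer loop
      vertex 28.00 14.00 11.00
      vertex 18.33 0.69 11.00
      vertex 25.33 5.77 11.00
    endloop
  endfacet
  facet normal 0.9512 0.3086 0.0000
    outer loop
      vertex 28.00 14.00 0.00
      vertex 25.33 22.23 0.00
      vertex 25.33 22.23 11.00
    endloop
  endfacet
  facet normal 0.9512 0.3086 0.0000
    outer loop
      vertex 28.00 14.00 0.00
      vertex 25.33 22.23 11.00
      vertex 28.00 14.00 11.00
    endloop
  endfacet
  facet normal 0.5873 0.8093 0.0000
    outer loop
      vertex 25.33 22.23 0.00
      vertex 18.33 27.31 0.00
      vertex 18.33 27.31 11.00
    endloop
  endfacet
  facet normal 0.5873 0.8093 0.0000
    outer loop
      vertex 25.33 22.23 0.00
      vertex 18.33 27.31 11.00
      vertex 25.33 22.23 11.00
    endloop
  endfacet
  facet normal 0.0000 1.0000 0.0000
    outer loop
      vertex 18.33 27.31 0.00
      vertex 9.67 27.31 0.00
      vertex 9.67 27.31 11.00
    endloop
  endfacet
  facet normal 0.0000 1.0000 0.0000
    outer loop
      vertex 18.33 27.31 0.00
      vertex 9.67 27.31 11.00
      vertex 18.33 27.31 11.00
    endloop
  endfacet
  facet normal -0.5873 0.8093 0.0000
    outer loop
      vertex 9.67 27.31 0.00
      vertex 2.67 22.23 0.00
      vertex 2.67 22.23 11.00
    endloop
  endfacet
  facet normal -0.5873 0.8093 0.0000
    outer loop
      vertex 9.67 27.31 0.00
      vertex 2.67 22.23 11.00
      vertex 9.67 27.31 11.00
    endloop
  endfacet
  facet normal -0.9512 0.3086 0.0000
    outer loop
      vertex 2.67 22.23 0.00
      vertex 0.00 14.00 0.00
      vertex 0.00 14.00 11.00
    endloop
  endfacet
  facet normal -0.9512 0.3086 0.0000
    outer loop
      vertex 2.67 22.23 0.00
      vertex 0.00 14.00 11.00
      vertex 2.67 22.23 11.00
    endloop
  endfacet
  facet normal -0.9512 -0.3086 0.0000
    outer loop
      vertex 0.00 14.00 0.00
      vertex 2.67 5.77 0.00
      vertex 2.67 5.77 11.00
    endloop
  endfacet
  facet normal -0.9512 -0.3086 0.0000
    outer loop
      vertex 0.00 14.00 0.00
      vertex 2.67 5.77 11.00
      vertex 0.00 14.00 11.00
    endloop
  endfacet
  facet normal -0.5873 -0.8093 0.0000
    outer loop
      vertex 2.67 5.77 0.00
      vertex 9.67 0.69 0.00
      vertex 9.67 0.69 11.00
    endloop
  endfacet
  facet normal -0.5873 -0.8093 0.0000
    outer loop
      vertex 2.67 5.77 0.00
      vertex 9.67 0.69 11.00
      vertex 2.67 5.77 11.00
    endloop
  endfacet
  facet normal 0.0000 -1.0000 0.0000
    outer loop
      vertex 9.67 0.69 0.00
      vertex 18.33 0.69 0.00
      vertex 18.33 0.69 11.00
    endloop
  endfacet
  facet normal 0.0000 -1.0000 0.0000
    outer loop
      vertex 9.67 0.69 0.00
      vertex 18.33 0.69 11.00
      vertex 9.67 0.69 11.00
    endloop
  endfacet
  facet normal 0.5873 -0.8093 0.0000
    outer loop
      vertex 18.33 0.69 0.00
      vertex 25.33 5.77 0.00
      vertex 25.33 5.77 11.00
    endloop
  endfacet
  facet normal 0.5873 -0.8093 0.0000
    outer loop
      vertex 18.33 0.69 0.00
      vertex 25.33 5.77 11.00
      vertex 18.33 0.69 11.00
    endloop
  endfacet
  facet normal 0.9512 -0.3086 0.0000
    outer loop
      vertex 25.33 5.77 0.00
      vertex 28.00 14.00 0.00
      vertex 28.00 14.00 11.00
    endloop
  endfacet
  facet normal 0.9512 -0.3086 0.0000
    outer loop
      vertex 25.33 5.77 0.00
      vertex 28.00 14.00 11.00
      vertex 25.33 5.77 11.00
    endloop
  endfacet
endsolid part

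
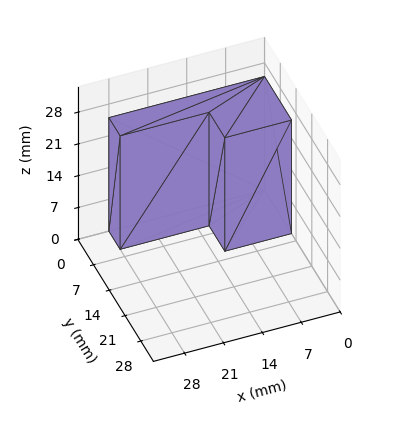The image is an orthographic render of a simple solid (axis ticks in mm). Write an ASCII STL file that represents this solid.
Reading the render: the shape is an L-shaped prism: outer 28 × 12 mm, arm thicknesses ≈ 5 mm (horizontal) and 12 mm (vertical), extruded 25 mm in z (dimensions read to the nearest mm from the axis ticks). For the STL, each face is triangulated and given an outward normal.

solid part
  facet normal 0.0000 0.0000 -1.0000
    outer loop
      vertex 28.0 5.0 0.0
      vertex 28.0 0.0 0.0
      vertex 0.0 0.0 0.0
    endloop
  endfacet
  facet normal 0.0000 0.0000 -1.0000
    outer loop
      vertex 12.0 5.0 0.0
      vertex 28.0 5.0 0.0
      vertex 0.0 0.0 0.0
    endloop
  endfacet
  facet normal 0.0000 0.0000 -1.0000
    outer loop
      vertex 12.0 12.0 0.0
      vertex 12.0 5.0 0.0
      vertex 0.0 0.0 0.0
    endloop
  endfacet
  facet normal 0.0000 0.0000 -1.0000
    outer loop
      vertex 0.0 12.0 0.0
      vertex 12.0 12.0 0.0
      vertex 0.0 0.0 0.0
    endloop
  endfacet
  facet normal 0.0000 0.0000 1.0000
    outer loop
      vertex 0.0 0.0 25.0
      vertex 28.0 0.0 25.0
      vertex 28.0 5.0 25.0
    endloop
  endfacet
  facet normal 0.0000 0.0000 1.0000
    outer loop
      vertex 0.0 0.0 25.0
      vertex 28.0 5.0 25.0
      vertex 12.0 5.0 25.0
    endloop
  endfacet
  facet normal 0.0000 0.0000 1.0000
    outer loop
      vertex 0.0 0.0 25.0
      vertex 12.0 5.0 25.0
      vertex 12.0 12.0 25.0
    endloop
  endfacet
  facet normal 0.0000 0.0000 1.0000
    outer loop
      vertex 0.0 0.0 25.0
      vertex 12.0 12.0 25.0
      vertex 0.0 12.0 25.0
    endloop
  endfacet
  facet normal 0.0000 -1.0000 0.0000
    outer loop
      vertex 0.0 0.0 0.0
      vertex 28.0 0.0 0.0
      vertex 28.0 0.0 25.0
    endloop
  endfacet
  facet normal 0.0000 -1.0000 0.0000
    outer loop
      vertex 0.0 0.0 0.0
      vertex 28.0 0.0 25.0
      vertex 0.0 0.0 25.0
    endloop
  endfacet
  facet normal 1.0000 0.0000 0.0000
    outer loop
      vertex 28.0 0.0 0.0
      vertex 28.0 5.0 0.0
      vertex 28.0 5.0 25.0
    endloop
  endfacet
  facet normal 1.0000 0.0000 0.0000
    outer loop
      vertex 28.0 0.0 0.0
      vertex 28.0 5.0 25.0
      vertex 28.0 0.0 25.0
    endloop
  endfacet
  facet normal 0.0000 1.0000 0.0000
    outer loop
      vertex 28.0 5.0 0.0
      vertex 12.0 5.0 0.0
      vertex 12.0 5.0 25.0
    endloop
  endfacet
  facet normal 0.0000 1.0000 0.0000
    outer loop
      vertex 28.0 5.0 0.0
      vertex 12.0 5.0 25.0
      vertex 28.0 5.0 25.0
    endloop
  endfacet
  facet normal 1.0000 0.0000 0.0000
    outer loop
      vertex 12.0 5.0 0.0
      vertex 12.0 12.0 0.0
      vertex 12.0 12.0 25.0
    endloop
  endfacet
  facet normal 1.0000 0.0000 0.0000
    outer loop
      vertex 12.0 5.0 0.0
      vertex 12.0 12.0 25.0
      vertex 12.0 5.0 25.0
    endloop
  endfacet
  facet normal 0.0000 1.0000 0.0000
    outer loop
      vertex 12.0 12.0 0.0
      vertex 0.0 12.0 0.0
      vertex 0.0 12.0 25.0
    endloop
  endfacet
  facet normal 0.0000 1.0000 0.0000
    outer loop
      vertex 12.0 12.0 0.0
      vertex 0.0 12.0 25.0
      vertex 12.0 12.0 25.0
    endloop
  endfacet
  facet normal -1.0000 0.0000 0.0000
    outer loop
      vertex 0.0 12.0 0.0
      vertex 0.0 0.0 0.0
      vertex 0.0 0.0 25.0
    endloop
  endfacet
  facet normal -1.0000 0.0000 0.0000
    outer loop
      vertex 0.0 12.0 0.0
      vertex 0.0 0.0 25.0
      vertex 0.0 12.0 25.0
    endloop
  endfacet
endsolid part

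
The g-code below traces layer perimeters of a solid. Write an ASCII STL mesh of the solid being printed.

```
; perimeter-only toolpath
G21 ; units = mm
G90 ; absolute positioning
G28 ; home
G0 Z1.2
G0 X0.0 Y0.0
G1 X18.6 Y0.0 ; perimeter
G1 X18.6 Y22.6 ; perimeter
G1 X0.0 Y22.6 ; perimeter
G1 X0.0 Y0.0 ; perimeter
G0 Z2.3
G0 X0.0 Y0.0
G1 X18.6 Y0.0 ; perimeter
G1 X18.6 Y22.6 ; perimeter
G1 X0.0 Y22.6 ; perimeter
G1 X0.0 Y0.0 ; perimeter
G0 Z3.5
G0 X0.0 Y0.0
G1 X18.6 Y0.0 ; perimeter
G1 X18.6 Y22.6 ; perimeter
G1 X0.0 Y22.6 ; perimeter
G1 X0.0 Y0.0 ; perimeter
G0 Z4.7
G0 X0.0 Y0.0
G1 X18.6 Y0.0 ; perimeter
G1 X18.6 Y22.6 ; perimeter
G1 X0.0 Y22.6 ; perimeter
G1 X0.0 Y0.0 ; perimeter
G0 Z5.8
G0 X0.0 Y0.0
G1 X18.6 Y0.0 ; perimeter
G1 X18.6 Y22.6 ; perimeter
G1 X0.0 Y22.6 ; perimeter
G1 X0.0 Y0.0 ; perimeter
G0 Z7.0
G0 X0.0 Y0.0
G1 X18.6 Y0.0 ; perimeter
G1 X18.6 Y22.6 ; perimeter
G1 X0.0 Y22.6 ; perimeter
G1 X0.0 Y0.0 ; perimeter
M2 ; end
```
solid part
  facet normal 0.0000 0.0000 -1.0000
    outer loop
      vertex 18.6 22.6 0.0
      vertex 18.6 0.0 0.0
      vertex 0.0 0.0 0.0
    endloop
  endfacet
  facet normal 0.0000 0.0000 -1.0000
    outer loop
      vertex 0.0 22.6 0.0
      vertex 18.6 22.6 0.0
      vertex 0.0 0.0 0.0
    endloop
  endfacet
  facet normal 0.0000 0.0000 1.0000
    outer loop
      vertex 0.0 0.0 7.0
      vertex 18.6 0.0 7.0
      vertex 18.6 22.6 7.0
    endloop
  endfacet
  facet normal 0.0000 0.0000 1.0000
    outer loop
      vertex 0.0 0.0 7.0
      vertex 18.6 22.6 7.0
      vertex 0.0 22.6 7.0
    endloop
  endfacet
  facet normal 0.0000 -1.0000 0.0000
    outer loop
      vertex 0.0 0.0 0.0
      vertex 18.6 0.0 0.0
      vertex 18.6 0.0 7.0
    endloop
  endfacet
  facet normal 0.0000 -1.0000 0.0000
    outer loop
      vertex 0.0 0.0 0.0
      vertex 18.6 0.0 7.0
      vertex 0.0 0.0 7.0
    endloop
  endfacet
  facet normal 0.0000 1.0000 0.0000
    outer loop
      vertex 18.6 22.6 7.0
      vertex 18.6 22.6 0.0
      vertex 0.0 22.6 0.0
    endloop
  endfacet
  facet normal 0.0000 1.0000 0.0000
    outer loop
      vertex 0.0 22.6 7.0
      vertex 18.6 22.6 7.0
      vertex 0.0 22.6 0.0
    endloop
  endfacet
  facet normal -1.0000 0.0000 0.0000
    outer loop
      vertex 0.0 22.6 7.0
      vertex 0.0 22.6 0.0
      vertex 0.0 0.0 0.0
    endloop
  endfacet
  facet normal -1.0000 0.0000 0.0000
    outer loop
      vertex 0.0 0.0 7.0
      vertex 0.0 22.6 7.0
      vertex 0.0 0.0 0.0
    endloop
  endfacet
  facet normal 1.0000 0.0000 0.0000
    outer loop
      vertex 18.6 0.0 0.0
      vertex 18.6 22.6 0.0
      vertex 18.6 22.6 7.0
    endloop
  endfacet
  facet normal 1.0000 0.0000 0.0000
    outer loop
      vertex 18.6 0.0 0.0
      vertex 18.6 22.6 7.0
      vertex 18.6 0.0 7.0
    endloop
  endfacet
endsolid part

The G0 Z moves step by Δz≈1.2 mm. Every layer's G1 loop is the same polygon, so the solid is a straight extrusion of it from z=0 to z≈7. Closing with flat bottom and top caps and triangulating gives 12 facets — a rectangular box, roughly 18.6 × 22.6 mm footprint and 7 mm tall.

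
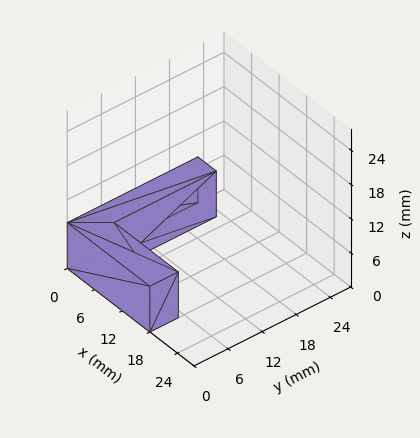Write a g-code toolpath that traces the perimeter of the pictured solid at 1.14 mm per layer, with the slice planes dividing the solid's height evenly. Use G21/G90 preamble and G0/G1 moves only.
Reading the render: the shape is an L-shaped prism: outer 18 × 23 mm, arm thicknesses ≈ 5 mm (horizontal) and 4 mm (vertical), extruded 8 mm in z (dimensions read to the nearest mm from the axis ticks). For the g-code, the solid's height is divided into equal slices at the stated Δz and each level perimeter traced with G1 moves after a G0 lift.

; perimeter-only toolpath
G21 ; units = mm
G90 ; absolute positioning
G28 ; home
; layer 1
G0 Z1.14
G0 X0.00 Y0.00
G1 X18.00 Y0.00
G1 X18.00 Y5.00
G1 X4.00 Y5.00
G1 X4.00 Y23.00
G1 X0.00 Y23.00
G1 X0.00 Y0.00
; layer 2
G0 Z2.29
G0 X0.00 Y0.00
G1 X18.00 Y0.00
G1 X18.00 Y5.00
G1 X4.00 Y5.00
G1 X4.00 Y23.00
G1 X0.00 Y23.00
G1 X0.00 Y0.00
; layer 3
G0 Z3.43
G0 X0.00 Y0.00
G1 X18.00 Y0.00
G1 X18.00 Y5.00
G1 X4.00 Y5.00
G1 X4.00 Y23.00
G1 X0.00 Y23.00
G1 X0.00 Y0.00
; layer 4
G0 Z4.57
G0 X0.00 Y0.00
G1 X18.00 Y0.00
G1 X18.00 Y5.00
G1 X4.00 Y5.00
G1 X4.00 Y23.00
G1 X0.00 Y23.00
G1 X0.00 Y0.00
; layer 5
G0 Z5.71
G0 X0.00 Y0.00
G1 X18.00 Y0.00
G1 X18.00 Y5.00
G1 X4.00 Y5.00
G1 X4.00 Y23.00
G1 X0.00 Y23.00
G1 X0.00 Y0.00
; layer 6
G0 Z6.86
G0 X0.00 Y0.00
G1 X18.00 Y0.00
G1 X18.00 Y5.00
G1 X4.00 Y5.00
G1 X4.00 Y23.00
G1 X0.00 Y23.00
G1 X0.00 Y0.00
; layer 7
G0 Z8.00
G0 X0.00 Y0.00
G1 X18.00 Y0.00
G1 X18.00 Y5.00
G1 X4.00 Y5.00
G1 X4.00 Y23.00
G1 X0.00 Y23.00
G1 X0.00 Y0.00
M2 ; end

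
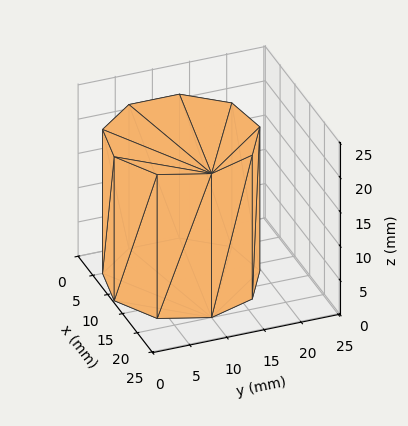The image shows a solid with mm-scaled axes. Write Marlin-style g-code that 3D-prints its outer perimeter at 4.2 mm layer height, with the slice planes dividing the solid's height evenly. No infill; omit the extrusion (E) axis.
Reading the render: the shape is a regular 9-sided prism (a cylinder approximated with 9 flat sides), circumscribed radius ≈ 10 mm, height ≈ 21 mm (dimensions read to the nearest mm from the axis ticks). For the g-code, the solid's height is divided into equal slices at the stated Δz and each level perimeter traced with G1 moves after a G0 lift.

; perimeter-only toolpath
G21 ; units = mm
G90 ; absolute positioning
G28 ; home
; layer 1
G0 Z4.2
G0 X20.0 Y10.0
G1 X17.7 Y16.4
G1 X11.7 Y19.8
G1 X5.0 Y18.7
G1 X0.6 Y13.4
G1 X0.6 Y6.6
G1 X5.0 Y1.3
G1 X11.7 Y0.2
G1 X17.7 Y3.6
G1 X20.0 Y10.0
; layer 2
G0 Z8.4
G0 X20.0 Y10.0
G1 X17.7 Y16.4
G1 X11.7 Y19.8
G1 X5.0 Y18.7
G1 X0.6 Y13.4
G1 X0.6 Y6.6
G1 X5.0 Y1.3
G1 X11.7 Y0.2
G1 X17.7 Y3.6
G1 X20.0 Y10.0
; layer 3
G0 Z12.6
G0 X20.0 Y10.0
G1 X17.7 Y16.4
G1 X11.7 Y19.8
G1 X5.0 Y18.7
G1 X0.6 Y13.4
G1 X0.6 Y6.6
G1 X5.0 Y1.3
G1 X11.7 Y0.2
G1 X17.7 Y3.6
G1 X20.0 Y10.0
; layer 4
G0 Z16.8
G0 X20.0 Y10.0
G1 X17.7 Y16.4
G1 X11.7 Y19.8
G1 X5.0 Y18.7
G1 X0.6 Y13.4
G1 X0.6 Y6.6
G1 X5.0 Y1.3
G1 X11.7 Y0.2
G1 X17.7 Y3.6
G1 X20.0 Y10.0
; layer 5
G0 Z21.0
G0 X20.0 Y10.0
G1 X17.7 Y16.4
G1 X11.7 Y19.8
G1 X5.0 Y18.7
G1 X0.6 Y13.4
G1 X0.6 Y6.6
G1 X5.0 Y1.3
G1 X11.7 Y0.2
G1 X17.7 Y3.6
G1 X20.0 Y10.0
M2 ; end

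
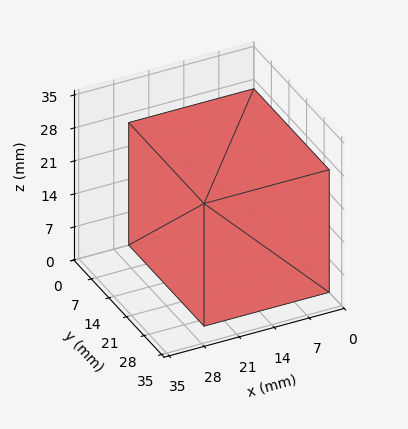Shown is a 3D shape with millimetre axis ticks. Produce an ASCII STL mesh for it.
Reading the render: the shape is a rectangular box, roughly 25 × 30 mm footprint and 26 mm tall (dimensions read to the nearest mm from the axis ticks). For the STL, each face is triangulated and given an outward normal.

solid part
  facet normal 0.0000 0.0000 -1.0000
    outer loop
      vertex 25.000 30.000 0.000
      vertex 25.000 0.000 0.000
      vertex 0.000 0.000 0.000
    endloop
  endfacet
  facet normal 0.0000 0.0000 -1.0000
    outer loop
      vertex 0.000 30.000 0.000
      vertex 25.000 30.000 0.000
      vertex 0.000 0.000 0.000
    endloop
  endfacet
  facet normal 0.0000 0.0000 1.0000
    outer loop
      vertex 0.000 0.000 26.000
      vertex 25.000 0.000 26.000
      vertex 25.000 30.000 26.000
    endloop
  endfacet
  facet normal 0.0000 0.0000 1.0000
    outer loop
      vertex 0.000 0.000 26.000
      vertex 25.000 30.000 26.000
      vertex 0.000 30.000 26.000
    endloop
  endfacet
  facet normal 0.0000 -1.0000 0.0000
    outer loop
      vertex 0.000 0.000 0.000
      vertex 25.000 0.000 0.000
      vertex 25.000 0.000 26.000
    endloop
  endfacet
  facet normal 0.0000 -1.0000 0.0000
    outer loop
      vertex 0.000 0.000 0.000
      vertex 25.000 0.000 26.000
      vertex 0.000 0.000 26.000
    endloop
  endfacet
  facet normal 0.0000 1.0000 0.0000
    outer loop
      vertex 25.000 30.000 26.000
      vertex 25.000 30.000 0.000
      vertex 0.000 30.000 0.000
    endloop
  endfacet
  facet normal 0.0000 1.0000 0.0000
    outer loop
      vertex 0.000 30.000 26.000
      vertex 25.000 30.000 26.000
      vertex 0.000 30.000 0.000
    endloop
  endfacet
  facet normal -1.0000 0.0000 0.0000
    outer loop
      vertex 0.000 30.000 26.000
      vertex 0.000 30.000 0.000
      vertex 0.000 0.000 0.000
    endloop
  endfacet
  facet normal -1.0000 0.0000 0.0000
    outer loop
      vertex 0.000 0.000 26.000
      vertex 0.000 30.000 26.000
      vertex 0.000 0.000 0.000
    endloop
  endfacet
  facet normal 1.0000 0.0000 0.0000
    outer loop
      vertex 25.000 0.000 0.000
      vertex 25.000 30.000 0.000
      vertex 25.000 30.000 26.000
    endloop
  endfacet
  facet normal 1.0000 0.0000 0.0000
    outer loop
      vertex 25.000 0.000 0.000
      vertex 25.000 30.000 26.000
      vertex 25.000 0.000 26.000
    endloop
  endfacet
endsolid part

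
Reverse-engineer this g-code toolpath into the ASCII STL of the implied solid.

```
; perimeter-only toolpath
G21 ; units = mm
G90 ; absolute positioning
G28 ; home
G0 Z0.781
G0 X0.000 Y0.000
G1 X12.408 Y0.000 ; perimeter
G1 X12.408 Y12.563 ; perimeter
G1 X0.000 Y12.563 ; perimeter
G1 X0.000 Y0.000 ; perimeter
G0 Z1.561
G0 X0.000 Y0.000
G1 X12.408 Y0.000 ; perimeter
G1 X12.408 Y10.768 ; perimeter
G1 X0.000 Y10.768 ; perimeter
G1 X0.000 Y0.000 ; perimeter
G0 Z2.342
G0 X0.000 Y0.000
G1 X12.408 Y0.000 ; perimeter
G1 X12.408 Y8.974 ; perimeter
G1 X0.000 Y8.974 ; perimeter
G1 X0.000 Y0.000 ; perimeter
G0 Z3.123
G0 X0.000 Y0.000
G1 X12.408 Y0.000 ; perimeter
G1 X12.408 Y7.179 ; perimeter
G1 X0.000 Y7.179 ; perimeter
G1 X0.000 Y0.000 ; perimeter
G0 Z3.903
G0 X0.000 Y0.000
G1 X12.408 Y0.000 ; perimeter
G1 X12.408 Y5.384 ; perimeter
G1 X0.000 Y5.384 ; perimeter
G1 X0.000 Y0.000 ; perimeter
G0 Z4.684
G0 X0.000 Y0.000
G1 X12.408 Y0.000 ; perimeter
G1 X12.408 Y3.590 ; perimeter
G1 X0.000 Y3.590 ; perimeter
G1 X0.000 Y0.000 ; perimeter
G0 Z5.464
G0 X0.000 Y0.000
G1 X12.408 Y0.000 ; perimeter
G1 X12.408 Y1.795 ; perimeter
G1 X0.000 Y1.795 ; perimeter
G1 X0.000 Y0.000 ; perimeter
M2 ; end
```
solid part
  facet normal 0.0000 0.0000 -1.0000
    outer loop
      vertex 12.408 14.358 0.000
      vertex 12.408 0.000 0.000
      vertex 0.000 0.000 0.000
    endloop
  endfacet
  facet normal 0.0000 0.0000 -1.0000
    outer loop
      vertex 0.000 14.358 0.000
      vertex 12.408 14.358 0.000
      vertex 0.000 0.000 0.000
    endloop
  endfacet
  facet normal 0.0000 -1.0000 0.0000
    outer loop
      vertex 0.000 0.000 0.000
      vertex 12.408 0.000 0.000
      vertex 12.408 0.000 6.245
    endloop
  endfacet
  facet normal 0.0000 -1.0000 0.0000
    outer loop
      vertex 0.000 0.000 0.000
      vertex 12.408 0.000 6.245
      vertex 0.000 0.000 6.245
    endloop
  endfacet
  facet normal 0.0000 0.3989 0.9170
    outer loop
      vertex 0.000 0.000 6.245
      vertex 12.408 0.000 6.245
      vertex 12.408 14.358 0.000
    endloop
  endfacet
  facet normal 0.0000 0.3989 0.9170
    outer loop
      vertex 0.000 0.000 6.245
      vertex 12.408 14.358 0.000
      vertex 0.000 14.358 0.000
    endloop
  endfacet
  facet normal -1.0000 0.0000 0.0000
    outer loop
      vertex 0.000 0.000 6.245
      vertex 0.000 14.358 0.000
      vertex 0.000 0.000 0.000
    endloop
  endfacet
  facet normal 1.0000 0.0000 0.0000
    outer loop
      vertex 12.408 0.000 0.000
      vertex 12.408 14.358 0.000
      vertex 12.408 0.000 6.245
    endloop
  endfacet
endsolid part

The G0 Z moves step by Δz≈0.781 mm. The G1 loops shrink linearly with z, so the solid tapers from its base footprint up to z≈6.25. Closing with a flat bottom cap and the tapered top and triangulating gives 8 facets — a wedge (ramp): 12.4 × 14.4 mm base, rising to 6.25 mm along the y=0 edge and sloping linearly to z=0 at y=14.4.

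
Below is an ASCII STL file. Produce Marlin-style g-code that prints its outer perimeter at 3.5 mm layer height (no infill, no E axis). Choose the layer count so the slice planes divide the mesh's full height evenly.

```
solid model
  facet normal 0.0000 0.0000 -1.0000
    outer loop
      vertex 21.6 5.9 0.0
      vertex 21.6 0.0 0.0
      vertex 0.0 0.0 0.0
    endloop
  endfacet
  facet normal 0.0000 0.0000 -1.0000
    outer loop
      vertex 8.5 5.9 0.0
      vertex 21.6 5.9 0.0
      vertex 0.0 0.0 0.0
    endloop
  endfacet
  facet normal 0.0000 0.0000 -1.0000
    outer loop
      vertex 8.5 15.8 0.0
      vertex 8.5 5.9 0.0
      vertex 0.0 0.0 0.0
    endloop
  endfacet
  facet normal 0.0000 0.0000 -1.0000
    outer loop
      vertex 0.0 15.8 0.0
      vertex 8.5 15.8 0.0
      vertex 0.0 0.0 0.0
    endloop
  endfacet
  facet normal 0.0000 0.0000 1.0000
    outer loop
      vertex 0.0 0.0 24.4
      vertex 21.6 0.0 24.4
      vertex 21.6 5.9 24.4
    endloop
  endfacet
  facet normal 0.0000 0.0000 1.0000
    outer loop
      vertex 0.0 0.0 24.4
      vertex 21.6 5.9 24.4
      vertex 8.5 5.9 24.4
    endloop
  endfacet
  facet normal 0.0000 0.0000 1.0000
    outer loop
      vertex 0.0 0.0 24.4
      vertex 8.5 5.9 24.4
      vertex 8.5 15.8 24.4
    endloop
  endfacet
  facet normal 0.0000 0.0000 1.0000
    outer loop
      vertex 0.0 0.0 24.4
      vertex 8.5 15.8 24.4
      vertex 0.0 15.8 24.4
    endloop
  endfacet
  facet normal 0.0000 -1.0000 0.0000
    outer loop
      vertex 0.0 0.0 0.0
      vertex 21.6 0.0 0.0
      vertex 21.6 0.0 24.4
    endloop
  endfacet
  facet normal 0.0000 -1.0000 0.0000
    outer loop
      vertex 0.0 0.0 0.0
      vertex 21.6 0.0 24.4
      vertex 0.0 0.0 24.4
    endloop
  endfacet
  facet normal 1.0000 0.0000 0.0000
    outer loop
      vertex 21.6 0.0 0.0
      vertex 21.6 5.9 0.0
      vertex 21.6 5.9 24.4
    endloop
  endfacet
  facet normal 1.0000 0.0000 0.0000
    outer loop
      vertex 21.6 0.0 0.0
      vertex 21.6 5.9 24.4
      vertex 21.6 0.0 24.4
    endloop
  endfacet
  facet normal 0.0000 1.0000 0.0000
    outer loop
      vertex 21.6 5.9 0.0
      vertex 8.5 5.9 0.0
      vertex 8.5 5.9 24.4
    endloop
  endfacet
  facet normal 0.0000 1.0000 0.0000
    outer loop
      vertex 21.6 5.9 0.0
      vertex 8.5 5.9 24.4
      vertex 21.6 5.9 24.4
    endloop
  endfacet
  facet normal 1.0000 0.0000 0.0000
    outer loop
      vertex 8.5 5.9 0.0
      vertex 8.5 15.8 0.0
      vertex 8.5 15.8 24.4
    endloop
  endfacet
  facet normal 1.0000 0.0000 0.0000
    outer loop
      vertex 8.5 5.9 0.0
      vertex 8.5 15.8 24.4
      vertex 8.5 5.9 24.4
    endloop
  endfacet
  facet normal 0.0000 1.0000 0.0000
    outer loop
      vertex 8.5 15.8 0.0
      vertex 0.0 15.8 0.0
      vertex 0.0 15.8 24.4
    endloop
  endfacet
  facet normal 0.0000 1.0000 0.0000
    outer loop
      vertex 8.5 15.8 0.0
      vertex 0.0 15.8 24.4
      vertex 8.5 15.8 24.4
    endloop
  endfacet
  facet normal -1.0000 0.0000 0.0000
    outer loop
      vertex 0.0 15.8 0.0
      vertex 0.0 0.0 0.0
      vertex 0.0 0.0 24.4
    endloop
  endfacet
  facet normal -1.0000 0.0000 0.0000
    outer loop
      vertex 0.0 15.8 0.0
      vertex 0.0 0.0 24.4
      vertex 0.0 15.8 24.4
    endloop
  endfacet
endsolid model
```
; perimeter-only toolpath
G21 ; units = mm
G90 ; absolute positioning
G28 ; home
; layer 1
G0 Z3.5
G0 X0.0 Y0.0
G1 X21.6 Y0.0
G1 X21.6 Y5.9
G1 X8.5 Y5.9
G1 X8.5 Y15.8
G1 X0.0 Y15.8
G1 X0.0 Y0.0
; layer 2
G0 Z7.0
G0 X0.0 Y0.0
G1 X21.6 Y0.0
G1 X21.6 Y5.9
G1 X8.5 Y5.9
G1 X8.5 Y15.8
G1 X0.0 Y15.8
G1 X0.0 Y0.0
; layer 3
G0 Z10.5
G0 X0.0 Y0.0
G1 X21.6 Y0.0
G1 X21.6 Y5.9
G1 X8.5 Y5.9
G1 X8.5 Y15.8
G1 X0.0 Y15.8
G1 X0.0 Y0.0
; layer 4
G0 Z13.9
G0 X0.0 Y0.0
G1 X21.6 Y0.0
G1 X21.6 Y5.9
G1 X8.5 Y5.9
G1 X8.5 Y15.8
G1 X0.0 Y15.8
G1 X0.0 Y0.0
; layer 5
G0 Z17.4
G0 X0.0 Y0.0
G1 X21.6 Y0.0
G1 X21.6 Y5.9
G1 X8.5 Y5.9
G1 X8.5 Y15.8
G1 X0.0 Y15.8
G1 X0.0 Y0.0
; layer 6
G0 Z20.9
G0 X0.0 Y0.0
G1 X21.6 Y0.0
G1 X21.6 Y5.9
G1 X8.5 Y5.9
G1 X8.5 Y15.8
G1 X0.0 Y15.8
G1 X0.0 Y0.0
; layer 7
G0 Z24.4
G0 X0.0 Y0.0
G1 X21.6 Y0.0
G1 X21.6 Y5.9
G1 X8.5 Y5.9
G1 X8.5 Y15.8
G1 X0.0 Y15.8
G1 X0.0 Y0.0
M2 ; end

The solid is an L-shaped prism: outer 21.6 × 15.8 mm, arm thicknesses ≈ 5.9 mm (horizontal) and 8.5 mm (vertical), extruded 24.4 mm in z. Slicing at Δz = 3.5 mm — 7 equal slices spanning the solid's height, so layer i sits at z = i·h/7 — gives 7 non-empty perimeters. Each is a 6-segment closed polygon; G0 lifts to the layer z and rapids to the start vertex, then G1 traces the edges.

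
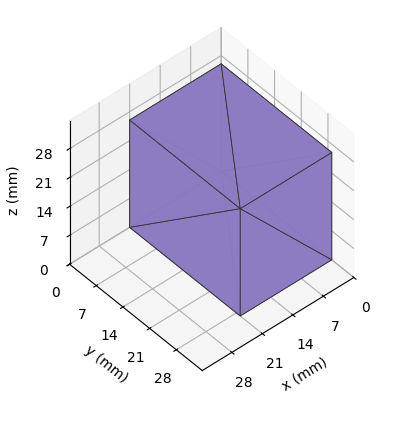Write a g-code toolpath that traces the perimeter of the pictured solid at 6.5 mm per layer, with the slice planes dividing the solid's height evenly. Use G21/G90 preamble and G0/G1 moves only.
Reading the render: the shape is a rectangular box, roughly 21 × 29 mm footprint and 26 mm tall (dimensions read to the nearest mm from the axis ticks). For the g-code, the solid's height is divided into equal slices at the stated Δz and each level perimeter traced with G1 moves after a G0 lift.

; perimeter-only toolpath
G21 ; units = mm
G90 ; absolute positioning
G28 ; home
; layer 1
G0 Z6.5
G0 X0.0 Y0.0
G1 X21.0 Y0.0
G1 X21.0 Y29.0
G1 X0.0 Y29.0
G1 X0.0 Y0.0
; layer 2
G0 Z13.0
G0 X0.0 Y0.0
G1 X21.0 Y0.0
G1 X21.0 Y29.0
G1 X0.0 Y29.0
G1 X0.0 Y0.0
; layer 3
G0 Z19.5
G0 X0.0 Y0.0
G1 X21.0 Y0.0
G1 X21.0 Y29.0
G1 X0.0 Y29.0
G1 X0.0 Y0.0
; layer 4
G0 Z26.0
G0 X0.0 Y0.0
G1 X21.0 Y0.0
G1 X21.0 Y29.0
G1 X0.0 Y29.0
G1 X0.0 Y0.0
M2 ; end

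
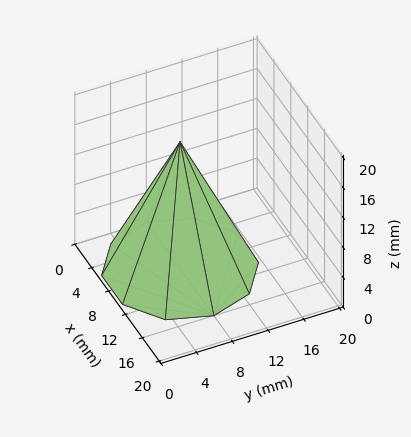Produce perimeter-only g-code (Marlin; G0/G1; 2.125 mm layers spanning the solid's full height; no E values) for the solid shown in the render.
Reading the render: the shape is a regular 10-sided pyramid, base circumscribed radius ≈ 8 mm, apex at z ≈ 17 mm (dimensions read to the nearest mm from the axis ticks). For the g-code, the solid's height is divided into equal slices at the stated Δz and each level perimeter traced with G1 moves after a G0 lift.

; perimeter-only toolpath
G21 ; units = mm
G90 ; absolute positioning
G28 ; home
; layer 1
G0 Z2.125
G0 X15.000 Y8.000
G1 X13.663 Y12.114
G1 X10.163 Y14.657
G1 X5.837 Y14.657
G1 X2.337 Y12.114
G1 X1.000 Y8.000
G1 X2.337 Y3.886
G1 X5.837 Y1.343
G1 X10.163 Y1.343
G1 X13.663 Y3.886
G1 X15.000 Y8.000
; layer 2
G0 Z4.250
G0 X14.000 Y8.000
G1 X12.854 Y11.527
G1 X9.854 Y13.706
G1 X6.146 Y13.706
G1 X3.146 Y11.527
G1 X2.000 Y8.000
G1 X3.146 Y4.473
G1 X6.146 Y2.294
G1 X9.854 Y2.294
G1 X12.854 Y4.473
G1 X14.000 Y8.000
; layer 3
G0 Z6.375
G0 X13.000 Y8.000
G1 X12.045 Y10.939
G1 X9.545 Y12.755
G1 X6.455 Y12.755
G1 X3.955 Y10.939
G1 X3.000 Y8.000
G1 X3.955 Y5.061
G1 X6.455 Y3.245
G1 X9.545 Y3.245
G1 X12.045 Y5.061
G1 X13.000 Y8.000
; layer 4
G0 Z8.500
G0 X12.000 Y8.000
G1 X11.236 Y10.351
G1 X9.236 Y11.804
G1 X6.764 Y11.804
G1 X4.764 Y10.351
G1 X4.000 Y8.000
G1 X4.764 Y5.649
G1 X6.764 Y4.196
G1 X9.236 Y4.196
G1 X11.236 Y5.649
G1 X12.000 Y8.000
; layer 5
G0 Z10.625
G0 X11.000 Y8.000
G1 X10.427 Y9.763
G1 X8.927 Y10.853
G1 X7.073 Y10.853
G1 X5.573 Y9.763
G1 X5.000 Y8.000
G1 X5.573 Y6.237
G1 X7.073 Y5.147
G1 X8.927 Y5.147
G1 X10.427 Y6.237
G1 X11.000 Y8.000
; layer 6
G0 Z12.750
G0 X10.000 Y8.000
G1 X9.618 Y9.175
G1 X8.618 Y9.902
G1 X7.382 Y9.902
G1 X6.382 Y9.175
G1 X6.000 Y8.000
G1 X6.382 Y6.825
G1 X7.382 Y6.098
G1 X8.618 Y6.098
G1 X9.618 Y6.825
G1 X10.000 Y8.000
; layer 7
G0 Z14.875
G0 X9.000 Y8.000
G1 X8.809 Y8.588
G1 X8.309 Y8.951
G1 X7.691 Y8.951
G1 X7.191 Y8.588
G1 X7.000 Y8.000
G1 X7.191 Y7.412
G1 X7.691 Y7.049
G1 X8.309 Y7.049
G1 X8.809 Y7.412
G1 X9.000 Y8.000
M2 ; end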